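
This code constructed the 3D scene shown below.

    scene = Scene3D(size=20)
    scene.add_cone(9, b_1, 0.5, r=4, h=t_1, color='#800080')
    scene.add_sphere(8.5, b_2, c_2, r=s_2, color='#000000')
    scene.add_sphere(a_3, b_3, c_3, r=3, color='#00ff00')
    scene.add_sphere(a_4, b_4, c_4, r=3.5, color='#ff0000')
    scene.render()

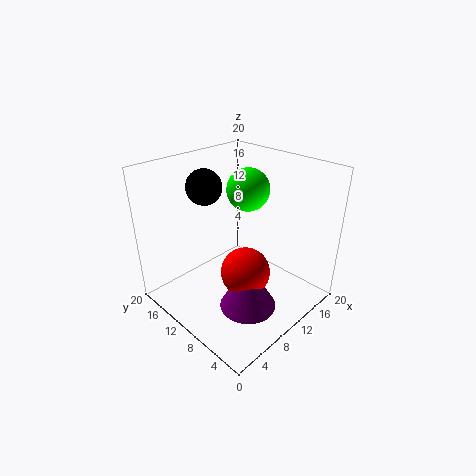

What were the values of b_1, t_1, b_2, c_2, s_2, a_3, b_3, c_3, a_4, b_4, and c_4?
b_1 = 7, t_1 = 7, b_2 = 15, c_2 = 16.5, s_2 = 2.5, a_3 = 13, b_3 = 11, c_3 = 16, a_4 = 10, b_4 = 8.5, c_4 = 5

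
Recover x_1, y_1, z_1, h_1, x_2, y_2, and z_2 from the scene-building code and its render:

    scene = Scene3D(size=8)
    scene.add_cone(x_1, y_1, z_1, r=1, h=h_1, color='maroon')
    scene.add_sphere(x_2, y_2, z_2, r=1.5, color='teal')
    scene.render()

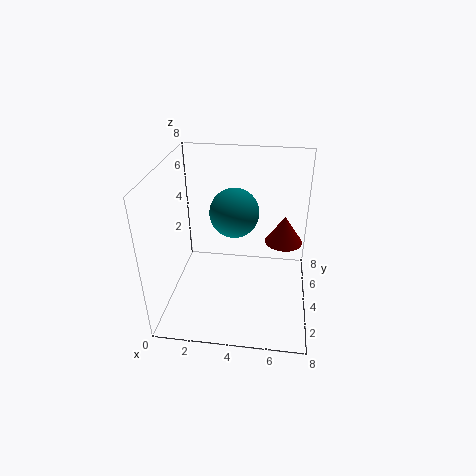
x_1 = 6.5, y_1 = 4, z_1 = 4, h_1 = 1.5, x_2 = 3.5, y_2 = 6, z_2 = 4.5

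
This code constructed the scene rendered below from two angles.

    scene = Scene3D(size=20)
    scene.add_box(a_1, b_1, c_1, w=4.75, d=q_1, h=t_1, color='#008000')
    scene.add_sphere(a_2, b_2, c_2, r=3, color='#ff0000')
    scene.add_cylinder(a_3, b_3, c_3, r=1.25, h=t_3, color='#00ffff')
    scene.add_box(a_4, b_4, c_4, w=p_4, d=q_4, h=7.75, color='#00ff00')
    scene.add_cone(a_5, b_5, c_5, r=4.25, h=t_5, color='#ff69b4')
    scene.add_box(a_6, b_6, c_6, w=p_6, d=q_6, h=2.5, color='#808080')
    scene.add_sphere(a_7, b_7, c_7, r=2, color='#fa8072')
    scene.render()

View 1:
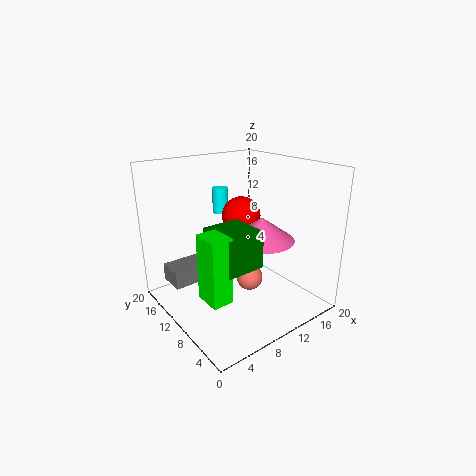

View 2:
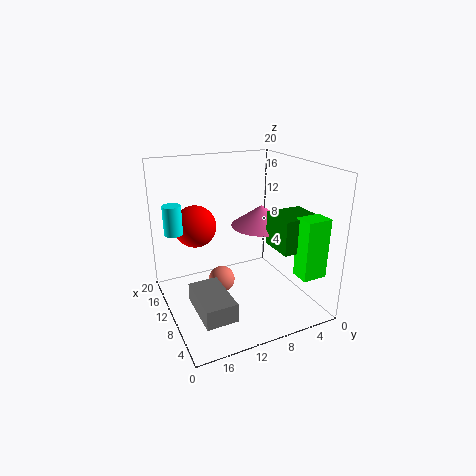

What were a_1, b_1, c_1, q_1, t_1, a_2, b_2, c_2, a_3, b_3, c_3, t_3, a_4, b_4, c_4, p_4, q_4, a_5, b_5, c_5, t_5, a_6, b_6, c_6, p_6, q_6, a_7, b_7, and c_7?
a_1 = 2.75; b_1 = 2; c_1 = 9.75; q_1 = 5; t_1 = 4.5; a_2 = 14.25; b_2 = 14.75; c_2 = 11; a_3 = 12.75; b_3 = 18.25; c_3 = 11; t_3 = 4; a_4 = 0.75; b_4 = 2; c_4 = 6.75; p_4 = 2.5; q_4 = 3.25; a_5 = 10.75; b_5 = 6; c_5 = 11; t_5 = 3; a_6 = 2; b_6 = 13.75; c_6 = 2.75; p_6 = 7; q_6 = 4; a_7 = 13.25; b_7 = 11.25; c_7 = 2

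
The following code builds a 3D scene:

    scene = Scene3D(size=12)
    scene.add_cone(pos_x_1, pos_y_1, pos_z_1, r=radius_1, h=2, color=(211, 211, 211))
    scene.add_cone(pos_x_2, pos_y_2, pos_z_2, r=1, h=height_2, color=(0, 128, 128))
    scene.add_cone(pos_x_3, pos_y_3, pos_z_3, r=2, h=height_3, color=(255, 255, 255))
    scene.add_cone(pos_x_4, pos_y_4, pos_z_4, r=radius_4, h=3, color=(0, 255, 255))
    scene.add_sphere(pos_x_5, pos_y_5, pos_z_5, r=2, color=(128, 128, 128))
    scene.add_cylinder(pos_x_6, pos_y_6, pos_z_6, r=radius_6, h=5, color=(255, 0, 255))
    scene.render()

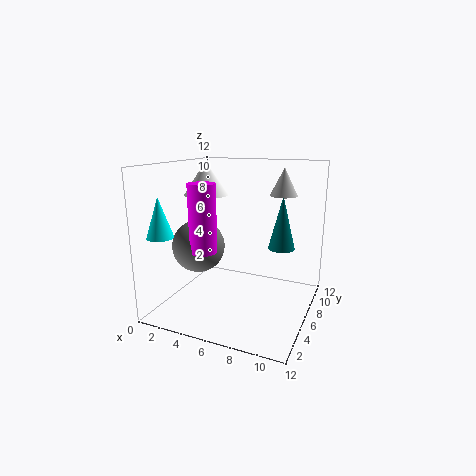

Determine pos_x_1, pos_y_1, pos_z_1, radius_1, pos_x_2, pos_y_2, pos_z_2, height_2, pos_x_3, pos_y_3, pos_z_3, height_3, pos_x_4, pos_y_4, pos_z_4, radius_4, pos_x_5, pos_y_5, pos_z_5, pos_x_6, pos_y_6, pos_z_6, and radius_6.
pos_x_1 = 10; pos_y_1 = 5; pos_z_1 = 10; radius_1 = 1; pos_x_2 = 10; pos_y_2 = 5; pos_z_2 = 6; height_2 = 4; pos_x_3 = 2; pos_y_3 = 8; pos_z_3 = 9; height_3 = 3; pos_x_4 = 2; pos_y_4 = 1; pos_z_4 = 7; radius_4 = 1; pos_x_5 = 4; pos_y_5 = 3; pos_z_5 = 6; pos_x_6 = 5; pos_y_6 = 2; pos_z_6 = 6; radius_6 = 1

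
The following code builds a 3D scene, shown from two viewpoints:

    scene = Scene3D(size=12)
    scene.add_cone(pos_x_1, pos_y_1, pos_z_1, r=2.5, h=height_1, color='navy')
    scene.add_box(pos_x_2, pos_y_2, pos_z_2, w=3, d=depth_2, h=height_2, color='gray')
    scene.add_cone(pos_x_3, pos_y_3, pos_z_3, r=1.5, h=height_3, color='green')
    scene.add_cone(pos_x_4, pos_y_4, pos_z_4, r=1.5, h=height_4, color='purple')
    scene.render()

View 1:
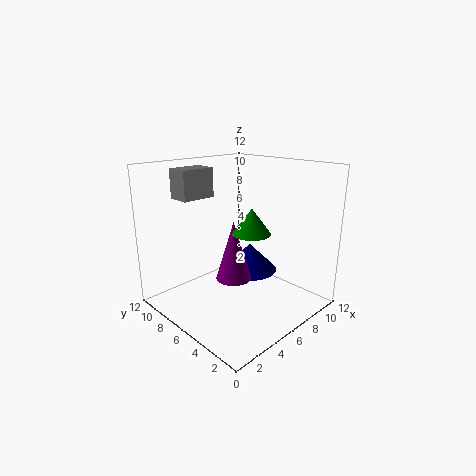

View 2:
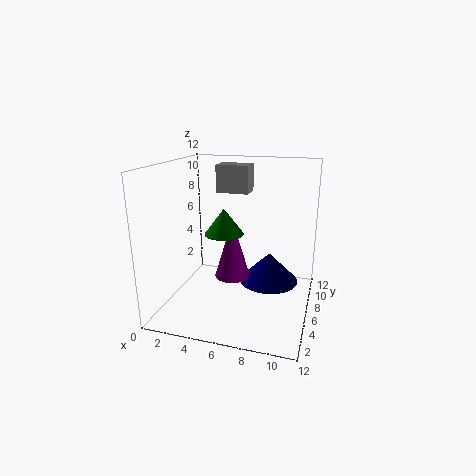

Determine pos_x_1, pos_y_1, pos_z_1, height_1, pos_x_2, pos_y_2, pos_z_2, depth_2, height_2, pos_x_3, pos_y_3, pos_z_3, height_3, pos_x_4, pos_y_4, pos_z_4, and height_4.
pos_x_1 = 8.5, pos_y_1 = 7, pos_z_1 = 2, height_1 = 2.5, pos_x_2 = 3, pos_y_2 = 9, pos_z_2 = 9, depth_2 = 2, height_2 = 2.5, pos_x_3 = 5.5, pos_y_3 = 4, pos_z_3 = 7, height_3 = 2, pos_x_4 = 5.5, pos_y_4 = 6, pos_z_4 = 2.5, height_4 = 5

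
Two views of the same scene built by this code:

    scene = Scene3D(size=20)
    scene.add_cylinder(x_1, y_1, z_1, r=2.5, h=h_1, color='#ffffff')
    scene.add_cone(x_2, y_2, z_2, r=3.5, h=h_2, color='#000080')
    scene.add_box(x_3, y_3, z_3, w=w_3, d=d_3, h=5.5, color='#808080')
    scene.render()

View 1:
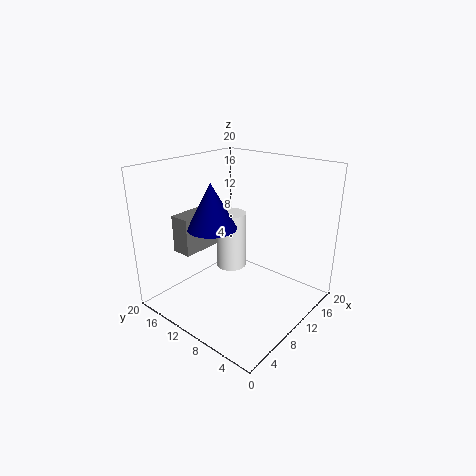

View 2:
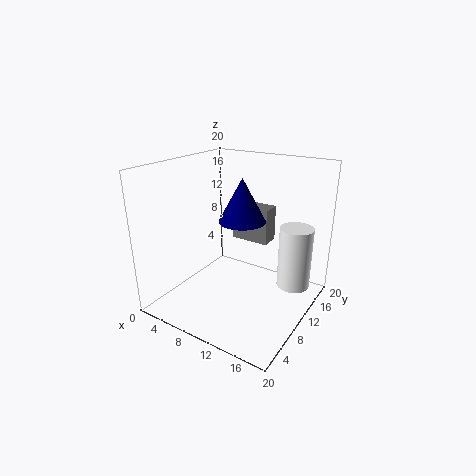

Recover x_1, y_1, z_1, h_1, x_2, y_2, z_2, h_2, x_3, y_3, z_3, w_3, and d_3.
x_1 = 16, y_1 = 16.5, z_1 = 1, h_1 = 9.5, x_2 = 8.5, y_2 = 13.5, z_2 = 11, h_2 = 6.5, x_3 = 5.5, y_3 = 15.5, z_3 = 7, w_3 = 6, d_3 = 3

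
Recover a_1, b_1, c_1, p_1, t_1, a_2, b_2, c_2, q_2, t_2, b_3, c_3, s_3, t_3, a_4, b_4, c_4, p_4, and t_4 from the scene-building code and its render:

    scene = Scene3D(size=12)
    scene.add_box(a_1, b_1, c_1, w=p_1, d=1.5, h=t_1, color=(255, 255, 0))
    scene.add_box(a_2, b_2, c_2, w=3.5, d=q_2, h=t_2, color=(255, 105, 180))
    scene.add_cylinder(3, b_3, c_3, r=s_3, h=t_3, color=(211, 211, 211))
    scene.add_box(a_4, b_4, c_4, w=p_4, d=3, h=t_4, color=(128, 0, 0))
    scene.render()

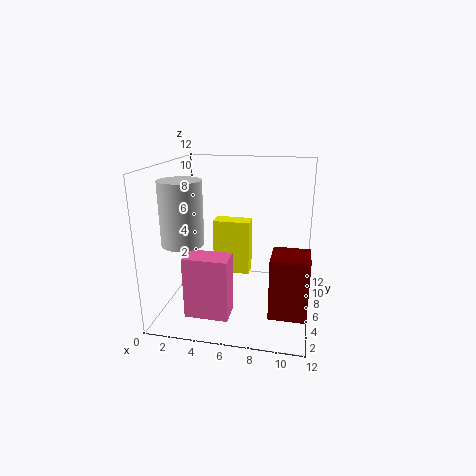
a_1 = 4; b_1 = 5.5; c_1 = 3; p_1 = 3; t_1 = 4.5; a_2 = 2.5; b_2 = 2; c_2 = 0.5; q_2 = 2; t_2 = 5; b_3 = 1.5; c_3 = 7; s_3 = 1.5; t_3 = 4.5; a_4 = 9; b_4 = 3; c_4 = 0.5; p_4 = 3; t_4 = 5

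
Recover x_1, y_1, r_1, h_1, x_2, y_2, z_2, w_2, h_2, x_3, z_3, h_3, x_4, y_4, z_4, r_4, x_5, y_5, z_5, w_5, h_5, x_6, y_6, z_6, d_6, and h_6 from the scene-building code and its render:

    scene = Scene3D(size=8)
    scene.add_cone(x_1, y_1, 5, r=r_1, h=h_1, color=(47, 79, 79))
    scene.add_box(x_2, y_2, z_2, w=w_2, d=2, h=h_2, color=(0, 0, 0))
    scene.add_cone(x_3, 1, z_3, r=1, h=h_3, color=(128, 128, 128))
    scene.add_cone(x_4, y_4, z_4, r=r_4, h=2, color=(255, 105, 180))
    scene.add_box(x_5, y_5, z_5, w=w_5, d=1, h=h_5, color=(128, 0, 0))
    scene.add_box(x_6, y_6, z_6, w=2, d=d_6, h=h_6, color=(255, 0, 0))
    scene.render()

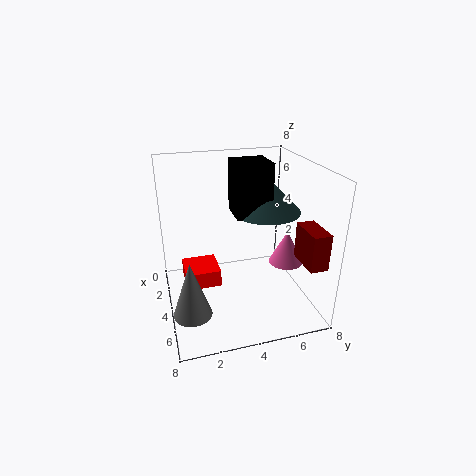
x_1 = 3
y_1 = 6
r_1 = 2
h_1 = 2
x_2 = 2
y_2 = 4
z_2 = 5
w_2 = 2
h_2 = 3
x_3 = 6
z_3 = 1
h_3 = 3
x_4 = 4
y_4 = 7
z_4 = 2
r_4 = 1
x_5 = 5
y_5 = 7
z_5 = 3
w_5 = 2
h_5 = 2
x_6 = 2
y_6 = 1
z_6 = 1
d_6 = 2
h_6 = 1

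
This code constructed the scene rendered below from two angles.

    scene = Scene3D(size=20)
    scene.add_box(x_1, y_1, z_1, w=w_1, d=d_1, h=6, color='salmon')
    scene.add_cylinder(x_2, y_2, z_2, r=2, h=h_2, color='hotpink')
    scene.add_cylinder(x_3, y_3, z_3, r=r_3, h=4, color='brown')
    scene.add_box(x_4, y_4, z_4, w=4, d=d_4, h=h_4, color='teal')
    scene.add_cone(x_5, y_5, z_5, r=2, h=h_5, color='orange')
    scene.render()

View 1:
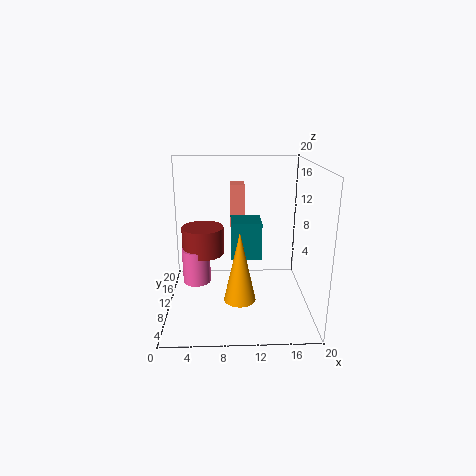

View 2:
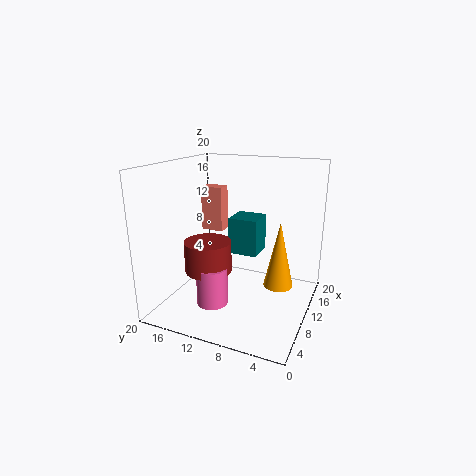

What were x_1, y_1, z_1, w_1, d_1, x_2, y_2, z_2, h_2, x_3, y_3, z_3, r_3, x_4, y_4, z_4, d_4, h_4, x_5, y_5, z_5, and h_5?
x_1 = 9; y_1 = 12; z_1 = 11; w_1 = 2; d_1 = 3; x_2 = 4; y_2 = 11; z_2 = 3; h_2 = 5; x_3 = 5; y_3 = 12; z_3 = 7; r_3 = 3; x_4 = 9; y_4 = 7; z_4 = 8; d_4 = 4; h_4 = 5; x_5 = 10; y_5 = 4; z_5 = 4; h_5 = 9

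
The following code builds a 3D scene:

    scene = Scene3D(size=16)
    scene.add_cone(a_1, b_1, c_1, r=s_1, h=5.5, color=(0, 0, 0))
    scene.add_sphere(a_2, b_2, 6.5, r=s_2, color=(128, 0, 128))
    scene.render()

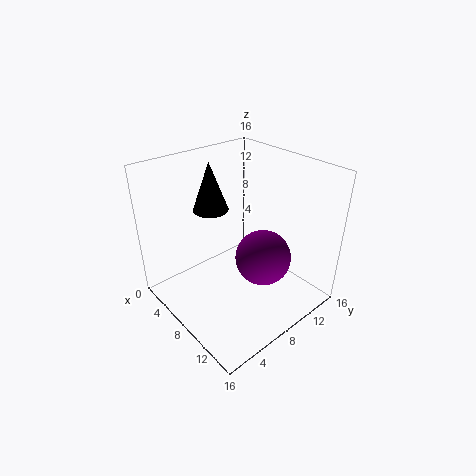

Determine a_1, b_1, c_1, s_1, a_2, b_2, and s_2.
a_1 = 4.5; b_1 = 7; c_1 = 10.5; s_1 = 2; a_2 = 11; b_2 = 9; s_2 = 3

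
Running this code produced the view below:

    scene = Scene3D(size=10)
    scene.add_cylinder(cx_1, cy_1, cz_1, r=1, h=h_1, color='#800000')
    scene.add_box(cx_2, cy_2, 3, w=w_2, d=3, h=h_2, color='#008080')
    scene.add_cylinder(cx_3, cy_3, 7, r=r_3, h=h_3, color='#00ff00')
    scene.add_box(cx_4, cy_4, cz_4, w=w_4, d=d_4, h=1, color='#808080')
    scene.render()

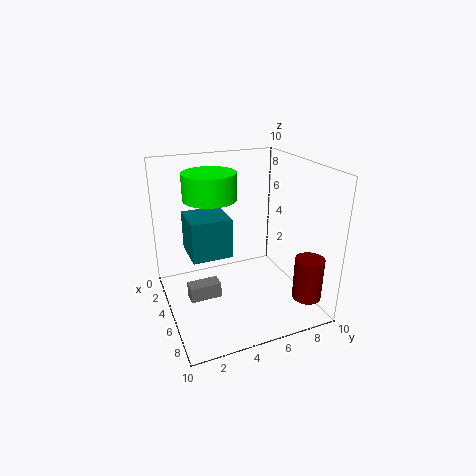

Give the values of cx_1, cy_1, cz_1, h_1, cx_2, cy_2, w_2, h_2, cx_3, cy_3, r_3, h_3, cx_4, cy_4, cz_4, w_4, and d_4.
cx_1 = 8; cy_1 = 9; cz_1 = 1; h_1 = 3; cx_2 = 1; cy_2 = 2; w_2 = 3; h_2 = 3; cx_3 = 2; cy_3 = 4; r_3 = 2; h_3 = 2; cx_4 = 6; cy_4 = 1; cz_4 = 2; w_4 = 1; d_4 = 2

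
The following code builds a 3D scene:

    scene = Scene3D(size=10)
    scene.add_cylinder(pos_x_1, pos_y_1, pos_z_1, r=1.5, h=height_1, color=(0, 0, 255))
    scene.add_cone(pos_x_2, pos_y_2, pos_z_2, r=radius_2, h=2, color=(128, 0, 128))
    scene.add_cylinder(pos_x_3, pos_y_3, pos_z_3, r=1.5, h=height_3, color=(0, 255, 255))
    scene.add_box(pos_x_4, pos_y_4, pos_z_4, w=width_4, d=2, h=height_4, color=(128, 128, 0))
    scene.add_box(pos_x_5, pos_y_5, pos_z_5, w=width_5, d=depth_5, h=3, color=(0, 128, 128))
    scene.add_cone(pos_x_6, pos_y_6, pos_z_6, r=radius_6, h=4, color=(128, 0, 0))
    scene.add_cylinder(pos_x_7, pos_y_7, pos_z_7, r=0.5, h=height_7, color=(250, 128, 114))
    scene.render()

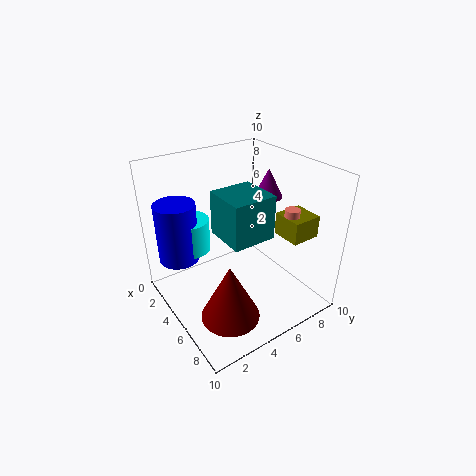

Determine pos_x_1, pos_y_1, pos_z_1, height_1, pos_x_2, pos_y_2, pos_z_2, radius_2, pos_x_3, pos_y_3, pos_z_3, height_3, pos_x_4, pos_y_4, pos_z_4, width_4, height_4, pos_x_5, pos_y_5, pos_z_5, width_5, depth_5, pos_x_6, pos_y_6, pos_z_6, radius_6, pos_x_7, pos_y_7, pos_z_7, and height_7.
pos_x_1 = 1.5, pos_y_1 = 2, pos_z_1 = 2.5, height_1 = 4.5, pos_x_2 = 5, pos_y_2 = 7.5, pos_z_2 = 7.5, radius_2 = 1, pos_x_3 = 1.5, pos_y_3 = 3, pos_z_3 = 3, height_3 = 2.5, pos_x_4 = 6.5, pos_y_4 = 7, pos_z_4 = 5.5, width_4 = 2, height_4 = 1.5, pos_x_5 = 4, pos_y_5 = 3.5, pos_z_5 = 5.5, width_5 = 3, depth_5 = 3, pos_x_6 = 7, pos_y_6 = 3, pos_z_6 = 0.5, radius_6 = 2, pos_x_7 = 7.5, pos_y_7 = 7.5, pos_z_7 = 6, height_7 = 1.5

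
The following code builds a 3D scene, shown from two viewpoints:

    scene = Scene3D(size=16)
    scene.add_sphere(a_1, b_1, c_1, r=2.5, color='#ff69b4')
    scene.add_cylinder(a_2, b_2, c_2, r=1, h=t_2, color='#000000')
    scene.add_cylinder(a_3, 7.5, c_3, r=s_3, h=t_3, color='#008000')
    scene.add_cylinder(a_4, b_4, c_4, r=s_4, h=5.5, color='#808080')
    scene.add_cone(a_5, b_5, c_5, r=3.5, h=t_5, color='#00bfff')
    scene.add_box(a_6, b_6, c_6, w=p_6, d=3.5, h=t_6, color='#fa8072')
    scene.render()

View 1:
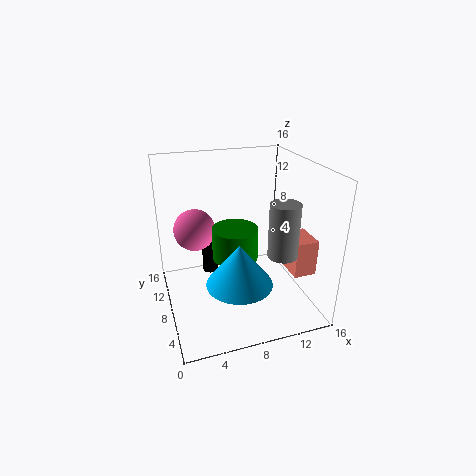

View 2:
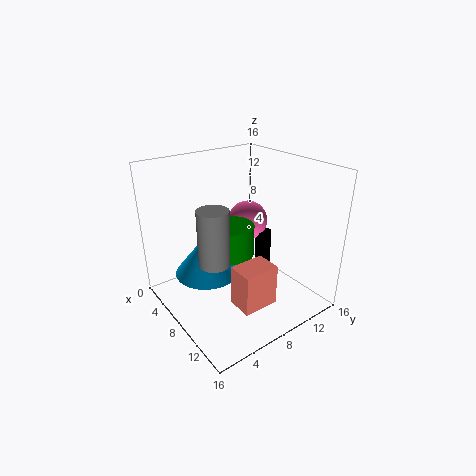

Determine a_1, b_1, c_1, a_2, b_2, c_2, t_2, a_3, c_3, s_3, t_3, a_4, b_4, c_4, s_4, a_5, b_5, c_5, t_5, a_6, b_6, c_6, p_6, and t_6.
a_1 = 4, b_1 = 12.5, c_1 = 7.5, a_2 = 6, b_2 = 13.5, c_2 = 1, t_2 = 5.5, a_3 = 7.5, c_3 = 6, s_3 = 2.5, t_3 = 3.5, a_4 = 11, b_4 = 3, c_4 = 8, s_4 = 1.5, a_5 = 7, b_5 = 4.5, c_5 = 4.5, t_5 = 4.5, a_6 = 13, b_6 = 3.5, c_6 = 4.5, p_6 = 2.5, t_6 = 4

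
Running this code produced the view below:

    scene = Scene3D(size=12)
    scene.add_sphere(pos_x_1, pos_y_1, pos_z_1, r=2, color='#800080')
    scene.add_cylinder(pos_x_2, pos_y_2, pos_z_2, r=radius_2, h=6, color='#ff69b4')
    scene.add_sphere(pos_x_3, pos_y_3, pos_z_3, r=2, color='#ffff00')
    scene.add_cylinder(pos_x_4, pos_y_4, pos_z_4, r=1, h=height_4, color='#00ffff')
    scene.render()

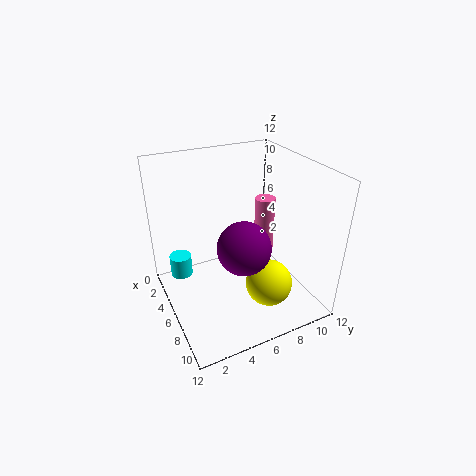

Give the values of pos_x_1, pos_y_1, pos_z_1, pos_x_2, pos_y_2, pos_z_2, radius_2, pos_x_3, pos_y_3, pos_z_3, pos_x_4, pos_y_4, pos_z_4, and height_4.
pos_x_1 = 9; pos_y_1 = 5; pos_z_1 = 7; pos_x_2 = 2; pos_y_2 = 11; pos_z_2 = 1; radius_2 = 1; pos_x_3 = 8; pos_y_3 = 8; pos_z_3 = 2; pos_x_4 = 2; pos_y_4 = 2; pos_z_4 = 1; height_4 = 2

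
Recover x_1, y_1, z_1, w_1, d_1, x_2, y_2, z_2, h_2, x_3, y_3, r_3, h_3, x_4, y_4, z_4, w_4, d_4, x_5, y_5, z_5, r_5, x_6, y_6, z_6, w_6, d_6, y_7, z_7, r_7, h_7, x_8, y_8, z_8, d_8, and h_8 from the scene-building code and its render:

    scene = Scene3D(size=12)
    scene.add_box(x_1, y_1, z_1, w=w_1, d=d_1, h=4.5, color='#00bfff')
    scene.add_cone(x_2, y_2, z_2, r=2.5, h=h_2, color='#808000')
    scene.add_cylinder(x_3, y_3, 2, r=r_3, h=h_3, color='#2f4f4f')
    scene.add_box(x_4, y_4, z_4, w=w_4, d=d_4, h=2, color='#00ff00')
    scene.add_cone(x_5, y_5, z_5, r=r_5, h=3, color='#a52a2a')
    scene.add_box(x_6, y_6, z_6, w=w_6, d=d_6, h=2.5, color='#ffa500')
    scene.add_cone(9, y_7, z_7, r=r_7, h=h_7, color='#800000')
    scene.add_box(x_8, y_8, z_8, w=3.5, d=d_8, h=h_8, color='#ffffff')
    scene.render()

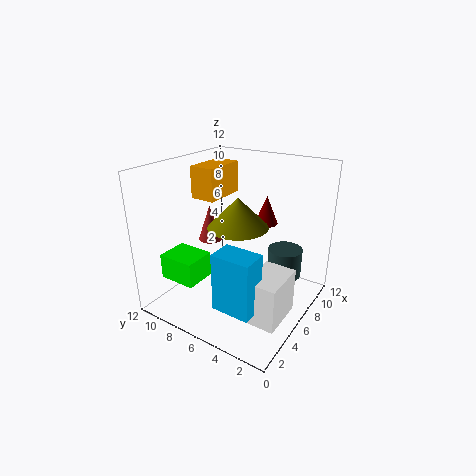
x_1 = 1
y_1 = 2
z_1 = 2.5
w_1 = 2
d_1 = 3
x_2 = 6
y_2 = 6
z_2 = 7
h_2 = 2.5
x_3 = 9
y_3 = 3
r_3 = 1.5
h_3 = 2.5
x_4 = 1
y_4 = 7
z_4 = 3.5
w_4 = 2.5
d_4 = 3
x_5 = 5.5
y_5 = 8.5
z_5 = 5.5
r_5 = 1
x_6 = 4
y_6 = 7
z_6 = 9.5
w_6 = 3.5
d_6 = 2
y_7 = 5
z_7 = 6.5
r_7 = 1
h_7 = 2.5
x_8 = 2
y_8 = 0.5
z_8 = 1.5
d_8 = 2.5
h_8 = 3.5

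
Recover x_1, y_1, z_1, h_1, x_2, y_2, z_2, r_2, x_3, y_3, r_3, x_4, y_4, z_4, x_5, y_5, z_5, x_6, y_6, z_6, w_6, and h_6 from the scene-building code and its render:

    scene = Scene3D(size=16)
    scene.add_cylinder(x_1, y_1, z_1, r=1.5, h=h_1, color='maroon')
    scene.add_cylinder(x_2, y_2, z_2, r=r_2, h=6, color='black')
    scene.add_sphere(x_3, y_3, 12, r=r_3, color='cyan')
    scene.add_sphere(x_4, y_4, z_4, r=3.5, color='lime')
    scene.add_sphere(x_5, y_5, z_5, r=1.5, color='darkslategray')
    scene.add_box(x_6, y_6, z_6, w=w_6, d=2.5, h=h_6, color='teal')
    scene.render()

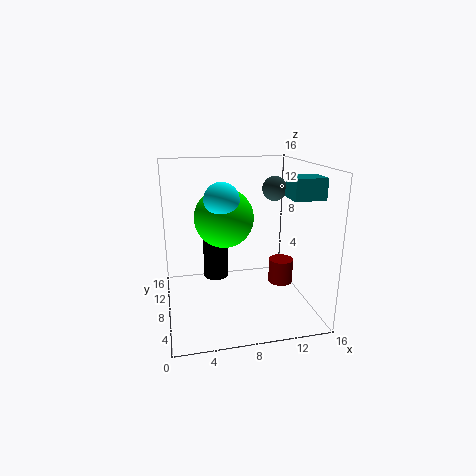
x_1 = 14; y_1 = 10; z_1 = 1; h_1 = 3; x_2 = 6; y_2 = 11.5; z_2 = 2; r_2 = 1.5; x_3 = 6.5; y_3 = 9.5; r_3 = 2; x_4 = 7; y_4 = 11; z_4 = 9.5; x_5 = 13.5; y_5 = 12; z_5 = 12.5; x_6 = 11.5; y_6 = 1; z_6 = 13.5; w_6 = 3; h_6 = 2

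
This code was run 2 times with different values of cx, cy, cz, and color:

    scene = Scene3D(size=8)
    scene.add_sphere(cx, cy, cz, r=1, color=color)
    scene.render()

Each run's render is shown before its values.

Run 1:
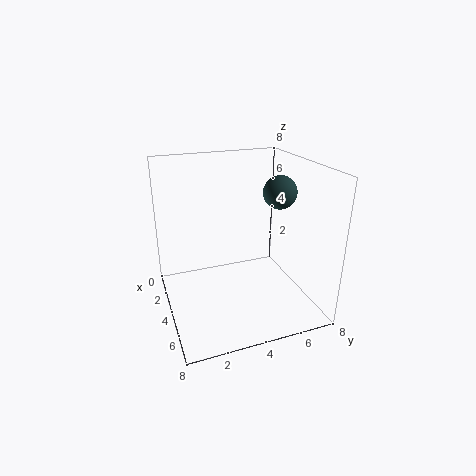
cx = 3; cy = 7; cz = 6; color = 'darkslategray'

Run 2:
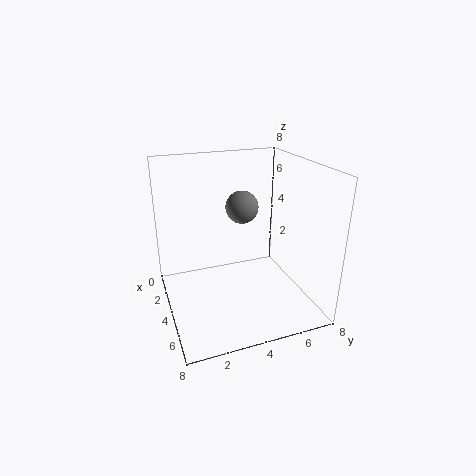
cx = 2; cy = 5; cz = 5; color = 'gray'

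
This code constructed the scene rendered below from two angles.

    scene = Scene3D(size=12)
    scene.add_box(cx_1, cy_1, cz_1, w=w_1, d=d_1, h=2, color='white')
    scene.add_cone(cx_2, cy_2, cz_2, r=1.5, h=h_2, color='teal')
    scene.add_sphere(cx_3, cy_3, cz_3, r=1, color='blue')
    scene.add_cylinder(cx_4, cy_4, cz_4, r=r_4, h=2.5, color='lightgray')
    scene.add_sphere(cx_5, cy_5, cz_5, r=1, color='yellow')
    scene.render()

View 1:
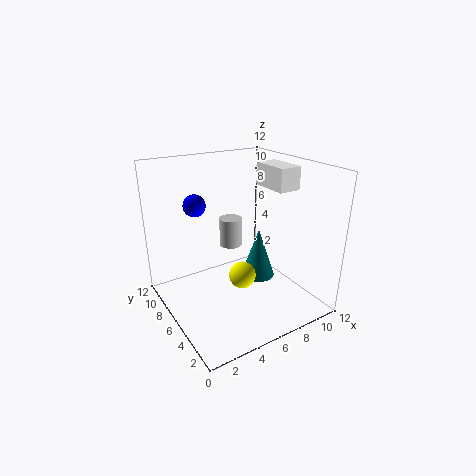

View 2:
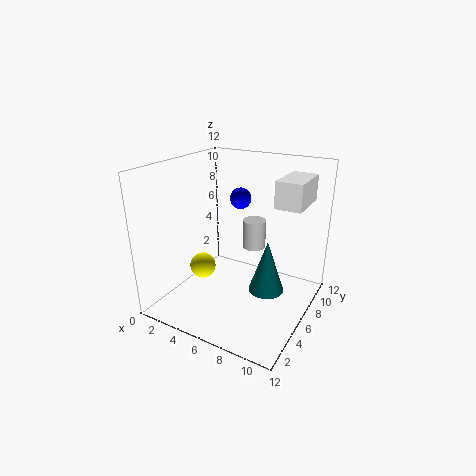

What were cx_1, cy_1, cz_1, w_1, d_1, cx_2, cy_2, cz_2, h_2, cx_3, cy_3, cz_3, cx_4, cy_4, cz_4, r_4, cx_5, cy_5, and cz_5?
cx_1 = 9.5, cy_1 = 5, cz_1 = 9.5, w_1 = 2, d_1 = 3.5, cx_2 = 8.5, cy_2 = 6.5, cz_2 = 1.5, h_2 = 4.5, cx_3 = 4, cy_3 = 10, cz_3 = 8, cx_4 = 6.5, cy_4 = 8, cz_4 = 4.5, r_4 = 1, cx_5 = 4.5, cy_5 = 3, cz_5 = 4.5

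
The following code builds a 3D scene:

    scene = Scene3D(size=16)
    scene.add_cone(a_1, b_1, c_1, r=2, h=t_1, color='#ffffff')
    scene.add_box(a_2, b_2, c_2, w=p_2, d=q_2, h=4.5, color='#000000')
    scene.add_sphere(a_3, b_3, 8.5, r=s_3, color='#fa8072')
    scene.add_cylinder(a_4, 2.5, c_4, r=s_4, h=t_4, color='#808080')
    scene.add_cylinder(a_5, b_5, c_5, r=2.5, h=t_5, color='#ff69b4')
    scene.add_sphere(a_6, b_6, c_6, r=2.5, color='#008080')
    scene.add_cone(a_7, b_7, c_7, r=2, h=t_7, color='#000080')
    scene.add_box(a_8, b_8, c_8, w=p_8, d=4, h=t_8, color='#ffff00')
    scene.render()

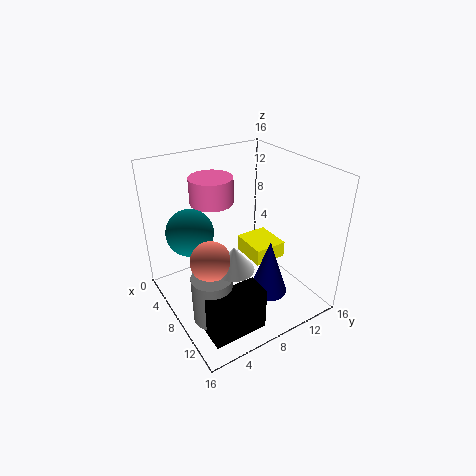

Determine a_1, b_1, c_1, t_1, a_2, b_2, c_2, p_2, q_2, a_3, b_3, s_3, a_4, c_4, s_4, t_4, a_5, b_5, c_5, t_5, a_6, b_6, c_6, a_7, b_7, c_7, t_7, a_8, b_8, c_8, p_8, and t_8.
a_1 = 12
b_1 = 5
c_1 = 7.5
t_1 = 2.5
a_2 = 13
b_2 = 1
c_2 = 2
p_2 = 2.5
q_2 = 5.5
a_3 = 11
b_3 = 3
s_3 = 2
a_4 = 12
c_4 = 2.5
s_4 = 2
t_4 = 5
a_5 = 4
b_5 = 7
c_5 = 11
t_5 = 3
a_6 = 6.5
b_6 = 3
c_6 = 9.5
a_7 = 12.5
b_7 = 9
c_7 = 3.5
t_7 = 6
a_8 = 4
b_8 = 10.5
c_8 = 3.5
p_8 = 4.5
t_8 = 2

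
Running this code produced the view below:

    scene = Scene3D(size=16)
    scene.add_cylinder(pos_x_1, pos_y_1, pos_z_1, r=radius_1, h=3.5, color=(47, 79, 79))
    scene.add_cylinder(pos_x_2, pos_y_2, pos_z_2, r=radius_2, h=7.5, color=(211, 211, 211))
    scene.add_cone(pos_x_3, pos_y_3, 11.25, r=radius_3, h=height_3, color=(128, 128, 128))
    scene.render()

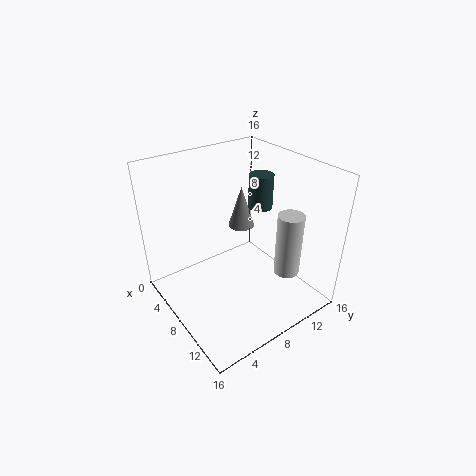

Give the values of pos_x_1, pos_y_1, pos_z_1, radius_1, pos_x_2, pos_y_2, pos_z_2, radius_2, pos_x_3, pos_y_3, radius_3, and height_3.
pos_x_1 = 9.5
pos_y_1 = 9.75
pos_z_1 = 12
radius_1 = 1.25
pos_x_2 = 11
pos_y_2 = 13
pos_z_2 = 3
radius_2 = 1.5
pos_x_3 = 10.25
pos_y_3 = 6.75
radius_3 = 1.25
height_3 = 4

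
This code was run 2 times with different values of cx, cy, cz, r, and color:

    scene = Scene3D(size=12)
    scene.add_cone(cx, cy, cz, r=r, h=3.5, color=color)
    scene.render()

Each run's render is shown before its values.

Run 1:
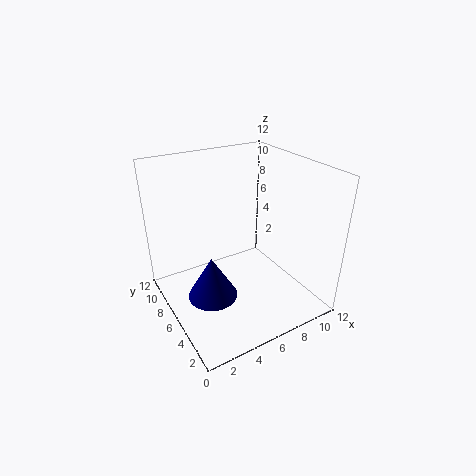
cx = 3
cy = 5
cz = 2
r = 2
color = 'navy'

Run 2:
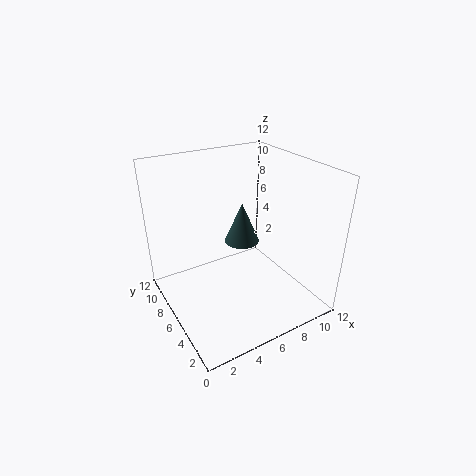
cx = 7
cy = 7
cz = 5
r = 1.5
color = 'darkslategray'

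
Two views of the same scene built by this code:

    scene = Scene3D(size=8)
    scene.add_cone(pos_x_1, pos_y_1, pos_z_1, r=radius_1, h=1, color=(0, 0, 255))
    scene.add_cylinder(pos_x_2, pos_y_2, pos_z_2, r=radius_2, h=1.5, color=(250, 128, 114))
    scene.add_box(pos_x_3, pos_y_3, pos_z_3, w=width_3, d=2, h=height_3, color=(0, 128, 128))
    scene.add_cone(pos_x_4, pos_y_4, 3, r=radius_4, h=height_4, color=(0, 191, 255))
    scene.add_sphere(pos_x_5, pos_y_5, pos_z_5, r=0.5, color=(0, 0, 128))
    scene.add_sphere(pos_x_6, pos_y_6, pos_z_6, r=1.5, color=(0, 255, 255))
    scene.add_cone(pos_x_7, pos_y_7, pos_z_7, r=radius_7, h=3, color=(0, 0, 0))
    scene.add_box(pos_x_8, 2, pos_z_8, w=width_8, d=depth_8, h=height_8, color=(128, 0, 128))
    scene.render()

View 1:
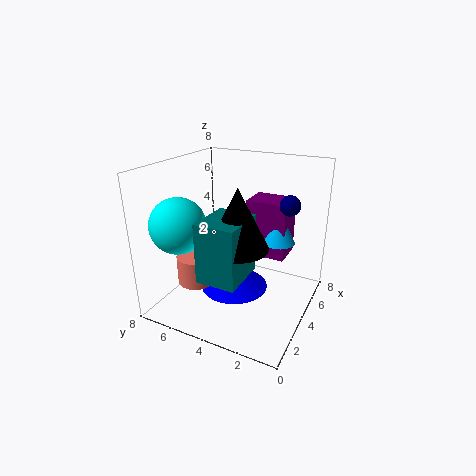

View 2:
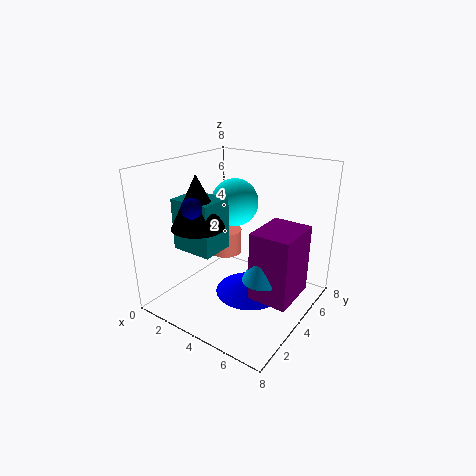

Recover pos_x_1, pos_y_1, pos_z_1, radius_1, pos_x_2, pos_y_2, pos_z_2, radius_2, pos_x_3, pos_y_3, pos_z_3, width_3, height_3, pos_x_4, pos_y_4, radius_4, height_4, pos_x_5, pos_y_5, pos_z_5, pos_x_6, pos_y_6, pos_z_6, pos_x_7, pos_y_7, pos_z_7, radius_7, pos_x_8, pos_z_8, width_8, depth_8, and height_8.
pos_x_1 = 4.5; pos_y_1 = 4.5; pos_z_1 = 0.5; radius_1 = 2; pos_x_2 = 2; pos_y_2 = 5.5; pos_z_2 = 2; radius_2 = 1; pos_x_3 = 0.5; pos_y_3 = 2.5; pos_z_3 = 3; width_3 = 2.5; height_3 = 3; pos_x_4 = 6.5; pos_y_4 = 2.5; radius_4 = 1; height_4 = 2; pos_x_5 = 3.5; pos_y_5 = 1; pos_z_5 = 6.5; pos_x_6 = 2; pos_y_6 = 6.5; pos_z_6 = 5; pos_x_7 = 2; pos_y_7 = 3; pos_z_7 = 4.5; radius_7 = 1.5; pos_x_8 = 6; pos_z_8 = 2; width_8 = 2; depth_8 = 2.5; height_8 = 3.5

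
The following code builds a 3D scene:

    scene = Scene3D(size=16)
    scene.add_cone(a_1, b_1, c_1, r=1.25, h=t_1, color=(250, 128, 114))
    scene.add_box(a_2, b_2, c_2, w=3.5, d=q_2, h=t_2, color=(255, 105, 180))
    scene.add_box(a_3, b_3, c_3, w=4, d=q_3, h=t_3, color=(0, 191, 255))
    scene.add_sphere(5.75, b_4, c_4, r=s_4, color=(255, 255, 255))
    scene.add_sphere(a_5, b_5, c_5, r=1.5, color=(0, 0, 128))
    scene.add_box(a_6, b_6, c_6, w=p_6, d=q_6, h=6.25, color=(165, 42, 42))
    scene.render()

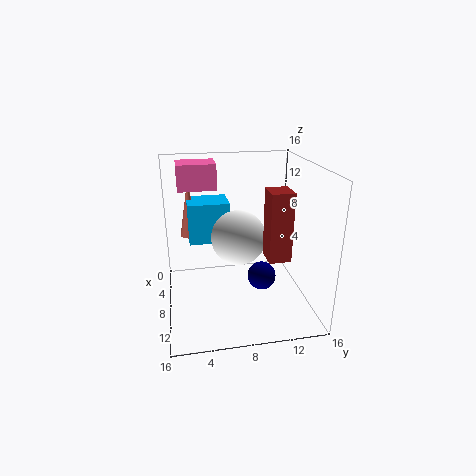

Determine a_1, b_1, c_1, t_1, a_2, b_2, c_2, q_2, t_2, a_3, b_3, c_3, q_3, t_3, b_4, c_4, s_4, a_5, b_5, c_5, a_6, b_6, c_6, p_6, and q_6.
a_1 = 1.5; b_1 = 3; c_1 = 6; t_1 = 7; a_2 = 1; b_2 = 1.75; c_2 = 12.5; q_2 = 4.5; t_2 = 3; a_3 = 0.25; b_3 = 2.75; c_3 = 5.75; q_3 = 5; t_3 = 5; b_4 = 8.5; c_4 = 7; s_4 = 3.25; a_5 = 11; b_5 = 10; c_5 = 4.75; a_6 = 13.75; b_6 = 9.25; c_6 = 9; p_6 = 2.25; q_6 = 2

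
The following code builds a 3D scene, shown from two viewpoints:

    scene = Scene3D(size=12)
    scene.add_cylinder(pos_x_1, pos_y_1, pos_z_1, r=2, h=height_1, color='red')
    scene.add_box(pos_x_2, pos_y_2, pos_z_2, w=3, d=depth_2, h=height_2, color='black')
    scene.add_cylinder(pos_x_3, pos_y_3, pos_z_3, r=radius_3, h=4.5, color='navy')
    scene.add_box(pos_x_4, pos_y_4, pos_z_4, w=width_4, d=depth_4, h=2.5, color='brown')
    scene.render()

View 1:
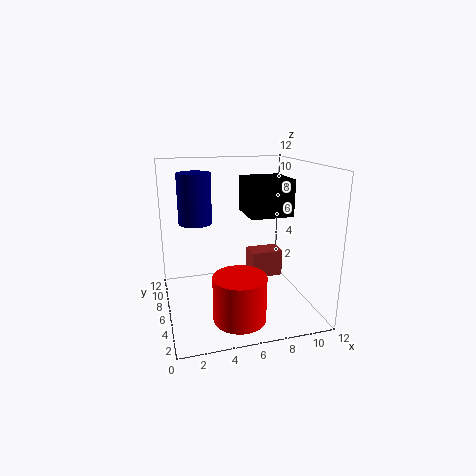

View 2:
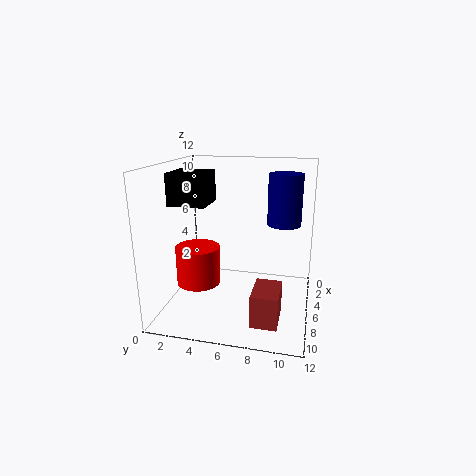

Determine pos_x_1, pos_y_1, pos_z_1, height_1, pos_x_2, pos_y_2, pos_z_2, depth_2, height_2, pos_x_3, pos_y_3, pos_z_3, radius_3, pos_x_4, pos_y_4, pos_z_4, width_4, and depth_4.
pos_x_1 = 5; pos_y_1 = 2; pos_z_1 = 1; height_1 = 3.5; pos_x_2 = 5.5; pos_y_2 = 1; pos_z_2 = 9; depth_2 = 3; height_2 = 2.5; pos_x_3 = 3; pos_y_3 = 9.5; pos_z_3 = 6.5; radius_3 = 1.5; pos_x_4 = 8; pos_y_4 = 8; pos_z_4 = 1; width_4 = 3; depth_4 = 2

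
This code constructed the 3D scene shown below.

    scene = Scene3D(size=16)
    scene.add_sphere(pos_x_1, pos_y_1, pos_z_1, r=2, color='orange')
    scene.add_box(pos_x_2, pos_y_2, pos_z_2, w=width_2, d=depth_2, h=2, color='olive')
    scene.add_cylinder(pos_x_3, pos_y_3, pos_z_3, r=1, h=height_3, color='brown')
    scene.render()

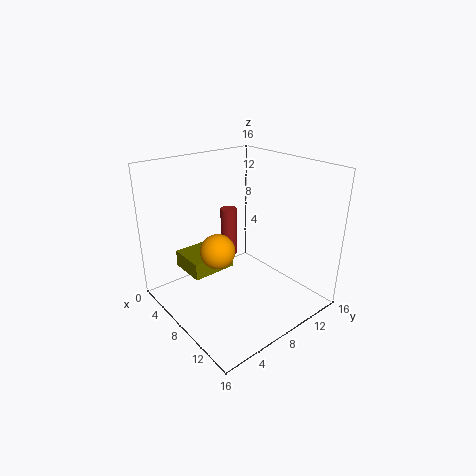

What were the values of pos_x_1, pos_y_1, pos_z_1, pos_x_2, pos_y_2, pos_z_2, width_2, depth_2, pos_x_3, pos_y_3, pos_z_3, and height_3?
pos_x_1 = 6.5; pos_y_1 = 6.25; pos_z_1 = 6.25; pos_x_2 = 1.25; pos_y_2 = 3.75; pos_z_2 = 3; width_2 = 4.5; depth_2 = 5.25; pos_x_3 = 3.75; pos_y_3 = 10; pos_z_3 = 3.75; height_3 = 6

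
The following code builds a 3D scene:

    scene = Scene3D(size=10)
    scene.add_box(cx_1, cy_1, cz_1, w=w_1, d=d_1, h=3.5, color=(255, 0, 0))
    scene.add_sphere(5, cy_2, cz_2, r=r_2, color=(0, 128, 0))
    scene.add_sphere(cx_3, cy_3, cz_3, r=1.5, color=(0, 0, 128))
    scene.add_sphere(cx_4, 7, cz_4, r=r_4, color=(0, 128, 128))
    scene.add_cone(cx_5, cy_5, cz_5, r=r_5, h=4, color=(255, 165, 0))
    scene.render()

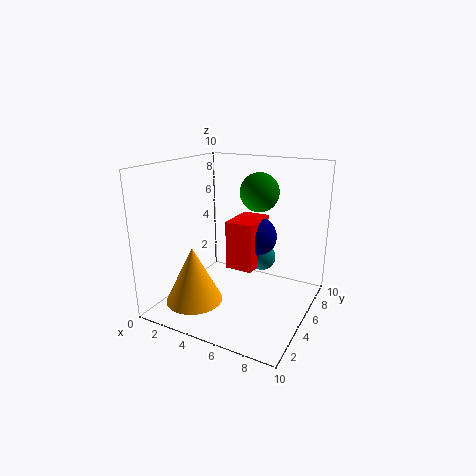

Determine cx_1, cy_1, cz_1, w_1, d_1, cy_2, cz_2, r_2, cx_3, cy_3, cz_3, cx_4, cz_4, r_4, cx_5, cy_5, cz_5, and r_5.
cx_1 = 4, cy_1 = 5, cz_1 = 2.5, w_1 = 2, d_1 = 3, cy_2 = 8.5, cz_2 = 7.5, r_2 = 1.5, cx_3 = 5.5, cy_3 = 7, cz_3 = 4.5, cx_4 = 6, cz_4 = 3, r_4 = 1, cx_5 = 2.5, cy_5 = 3, cz_5 = 0.5, r_5 = 2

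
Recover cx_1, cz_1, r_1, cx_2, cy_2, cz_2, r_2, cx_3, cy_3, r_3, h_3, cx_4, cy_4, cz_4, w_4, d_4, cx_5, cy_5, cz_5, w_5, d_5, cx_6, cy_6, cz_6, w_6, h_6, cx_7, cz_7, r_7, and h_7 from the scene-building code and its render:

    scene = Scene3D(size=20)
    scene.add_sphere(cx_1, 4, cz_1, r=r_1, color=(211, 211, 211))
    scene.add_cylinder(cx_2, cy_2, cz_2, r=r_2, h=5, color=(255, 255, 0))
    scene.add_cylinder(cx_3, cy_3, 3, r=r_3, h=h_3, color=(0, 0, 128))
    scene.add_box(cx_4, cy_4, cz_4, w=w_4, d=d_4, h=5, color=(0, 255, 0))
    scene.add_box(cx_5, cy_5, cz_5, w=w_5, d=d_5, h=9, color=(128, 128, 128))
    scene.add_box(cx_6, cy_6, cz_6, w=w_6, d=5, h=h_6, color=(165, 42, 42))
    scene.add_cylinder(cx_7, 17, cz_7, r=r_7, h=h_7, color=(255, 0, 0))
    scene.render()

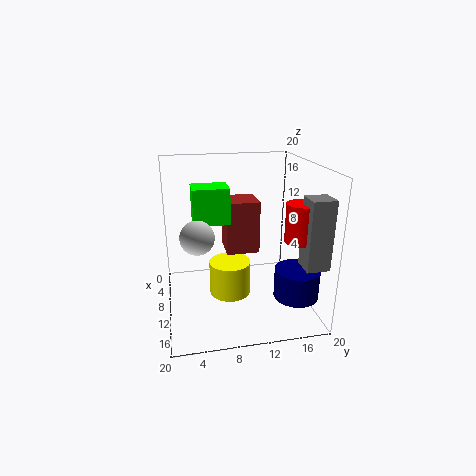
cx_1 = 16
cz_1 = 13
r_1 = 2
cx_2 = 9
cy_2 = 9
cz_2 = 1
r_2 = 3
cx_3 = 15
cy_3 = 17
r_3 = 3
h_3 = 4
cx_4 = 6
cy_4 = 4
cz_4 = 12
w_4 = 4
d_4 = 5
cx_5 = 15
cy_5 = 17
cz_5 = 8
w_5 = 3
d_5 = 3
cx_6 = 2
cy_6 = 9
cz_6 = 6
w_6 = 5
h_6 = 8
cx_7 = 15
cz_7 = 11
r_7 = 2
h_7 = 5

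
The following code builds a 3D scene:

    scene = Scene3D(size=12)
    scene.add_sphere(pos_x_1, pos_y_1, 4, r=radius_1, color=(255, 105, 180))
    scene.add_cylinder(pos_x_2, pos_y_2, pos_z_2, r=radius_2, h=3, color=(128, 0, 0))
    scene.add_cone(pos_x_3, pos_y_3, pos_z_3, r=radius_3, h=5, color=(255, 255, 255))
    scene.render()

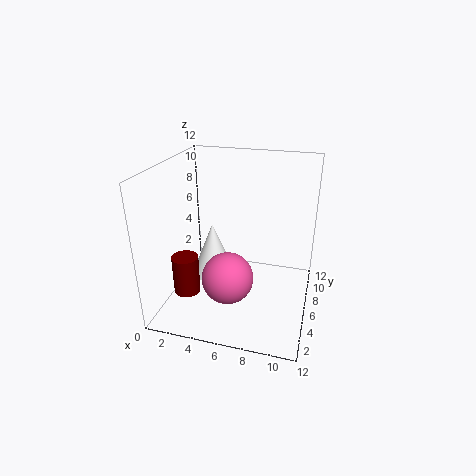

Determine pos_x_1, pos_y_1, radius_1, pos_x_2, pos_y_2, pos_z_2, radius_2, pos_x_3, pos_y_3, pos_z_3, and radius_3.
pos_x_1 = 6, pos_y_1 = 3, radius_1 = 2, pos_x_2 = 3, pos_y_2 = 2, pos_z_2 = 3, radius_2 = 1, pos_x_3 = 3, pos_y_3 = 8, pos_z_3 = 1, radius_3 = 2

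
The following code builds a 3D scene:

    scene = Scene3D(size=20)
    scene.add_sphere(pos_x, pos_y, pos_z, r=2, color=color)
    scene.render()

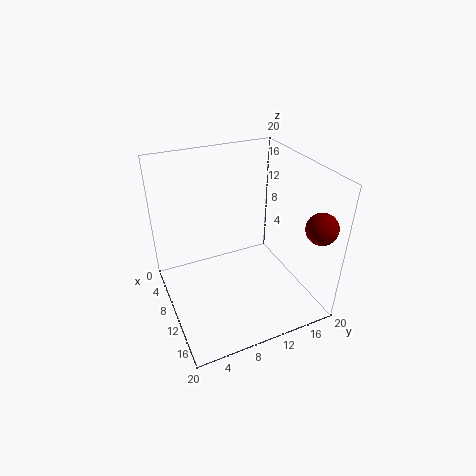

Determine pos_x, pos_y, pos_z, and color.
pos_x = 18
pos_y = 17.5
pos_z = 14
color = 'maroon'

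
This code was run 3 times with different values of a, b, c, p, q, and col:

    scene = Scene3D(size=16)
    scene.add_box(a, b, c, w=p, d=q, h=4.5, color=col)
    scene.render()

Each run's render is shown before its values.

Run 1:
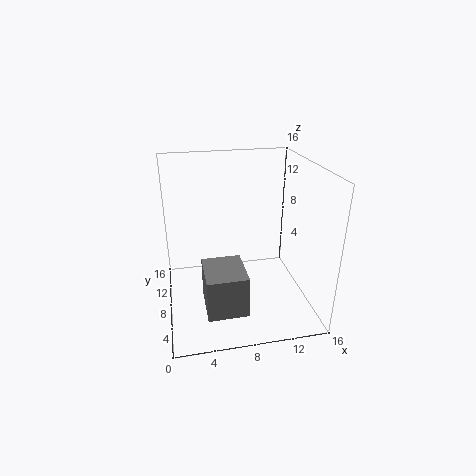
a = 3.75; b = 2.25; c = 1.75; p = 4.25; q = 5; col = 'gray'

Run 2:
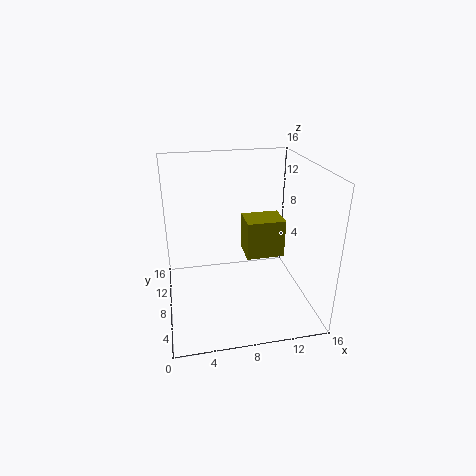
a = 9.25; b = 8.5; c = 4.75; p = 4.5; q = 3.5; col = 'olive'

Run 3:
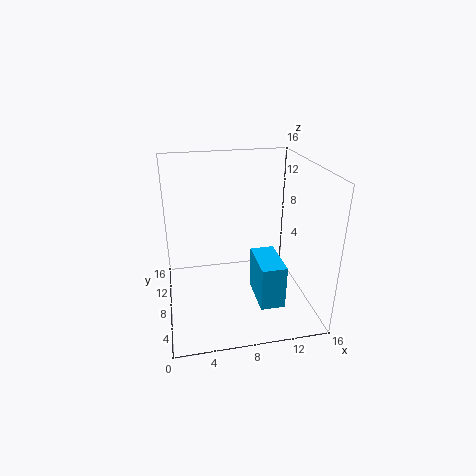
a = 9; b = 1.5; c = 3; p = 2.5; q = 4.75; col = 'deepskyblue'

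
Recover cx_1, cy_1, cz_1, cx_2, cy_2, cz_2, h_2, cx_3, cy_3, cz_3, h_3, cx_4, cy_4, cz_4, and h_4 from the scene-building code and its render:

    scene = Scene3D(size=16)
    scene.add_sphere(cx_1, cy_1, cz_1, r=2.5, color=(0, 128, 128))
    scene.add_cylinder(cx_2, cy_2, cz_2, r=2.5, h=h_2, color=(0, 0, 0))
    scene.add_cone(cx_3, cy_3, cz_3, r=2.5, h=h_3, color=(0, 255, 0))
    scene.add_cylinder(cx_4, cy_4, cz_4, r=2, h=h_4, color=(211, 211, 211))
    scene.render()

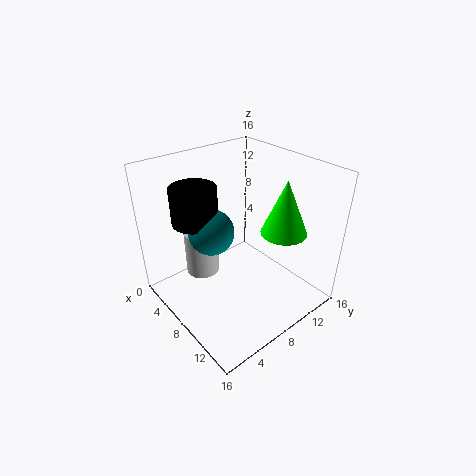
cx_1 = 6.5
cy_1 = 5.5
cz_1 = 9
cx_2 = 5
cy_2 = 4.5
cz_2 = 10
h_2 = 4
cx_3 = 11.5
cy_3 = 11.5
cz_3 = 9
h_3 = 6
cx_4 = 3.5
cy_4 = 6
cz_4 = 2
h_4 = 5.5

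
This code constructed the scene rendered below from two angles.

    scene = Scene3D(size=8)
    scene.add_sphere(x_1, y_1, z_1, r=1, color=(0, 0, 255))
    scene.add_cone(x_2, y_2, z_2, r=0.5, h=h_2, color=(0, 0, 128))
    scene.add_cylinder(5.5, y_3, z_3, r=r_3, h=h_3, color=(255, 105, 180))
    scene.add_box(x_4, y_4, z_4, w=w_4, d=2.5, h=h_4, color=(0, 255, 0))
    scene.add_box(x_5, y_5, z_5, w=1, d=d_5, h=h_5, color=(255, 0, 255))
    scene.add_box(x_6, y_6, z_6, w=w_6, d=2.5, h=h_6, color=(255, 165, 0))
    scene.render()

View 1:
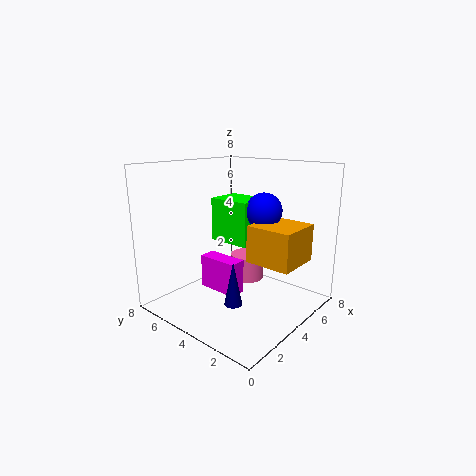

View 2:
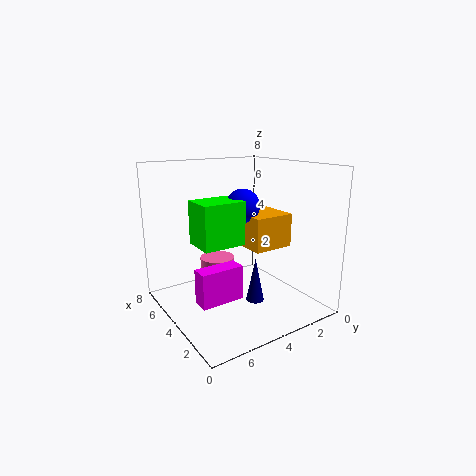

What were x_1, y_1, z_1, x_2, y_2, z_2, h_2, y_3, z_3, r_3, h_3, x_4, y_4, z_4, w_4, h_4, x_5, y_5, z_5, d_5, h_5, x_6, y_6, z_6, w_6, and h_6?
x_1 = 5
y_1 = 3
z_1 = 5.5
x_2 = 3
y_2 = 3.5
z_2 = 0.5
h_2 = 2.5
y_3 = 4.5
z_3 = 1
r_3 = 1
h_3 = 1.5
x_4 = 4
y_4 = 3.5
z_4 = 3.5
w_4 = 2
h_4 = 2.5
x_5 = 3.5
y_5 = 4
z_5 = 0.5
d_5 = 2.5
h_5 = 2
x_6 = 3.5
y_6 = 0.5
z_6 = 3
w_6 = 2.5
h_6 = 2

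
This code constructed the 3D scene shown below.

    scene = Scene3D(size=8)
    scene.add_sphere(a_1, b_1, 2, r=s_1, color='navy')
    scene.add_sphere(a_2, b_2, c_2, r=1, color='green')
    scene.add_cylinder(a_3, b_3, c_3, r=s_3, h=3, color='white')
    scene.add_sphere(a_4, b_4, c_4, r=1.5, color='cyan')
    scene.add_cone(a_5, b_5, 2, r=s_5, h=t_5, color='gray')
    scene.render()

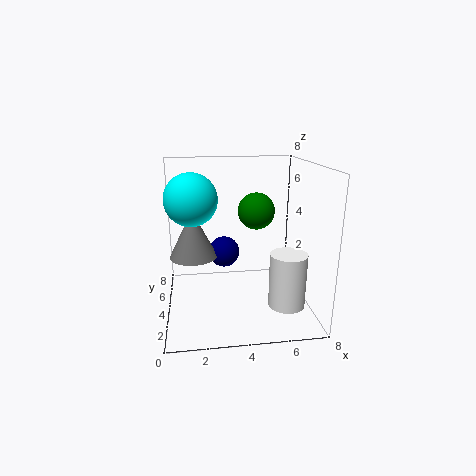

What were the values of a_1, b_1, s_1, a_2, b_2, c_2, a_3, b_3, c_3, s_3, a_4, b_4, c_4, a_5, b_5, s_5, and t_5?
a_1 = 3.5
b_1 = 7
s_1 = 1
a_2 = 5
b_2 = 4
c_2 = 5.5
a_3 = 6.5
b_3 = 2.5
c_3 = 0.5
s_3 = 1
a_4 = 1.5
b_4 = 5
c_4 = 6
a_5 = 1.5
b_5 = 6.5
s_5 = 1.5
t_5 = 3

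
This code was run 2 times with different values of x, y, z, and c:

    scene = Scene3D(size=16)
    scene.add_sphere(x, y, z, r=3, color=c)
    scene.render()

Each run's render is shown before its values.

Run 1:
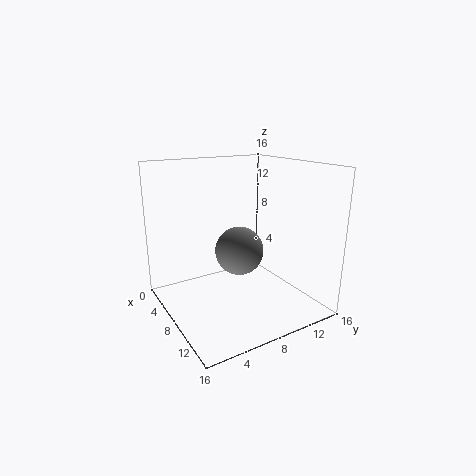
x = 5; y = 10; z = 5; c = 'gray'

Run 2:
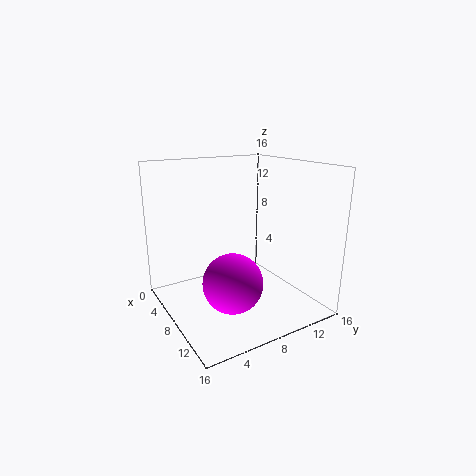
x = 12; y = 5; z = 5; c = 'magenta'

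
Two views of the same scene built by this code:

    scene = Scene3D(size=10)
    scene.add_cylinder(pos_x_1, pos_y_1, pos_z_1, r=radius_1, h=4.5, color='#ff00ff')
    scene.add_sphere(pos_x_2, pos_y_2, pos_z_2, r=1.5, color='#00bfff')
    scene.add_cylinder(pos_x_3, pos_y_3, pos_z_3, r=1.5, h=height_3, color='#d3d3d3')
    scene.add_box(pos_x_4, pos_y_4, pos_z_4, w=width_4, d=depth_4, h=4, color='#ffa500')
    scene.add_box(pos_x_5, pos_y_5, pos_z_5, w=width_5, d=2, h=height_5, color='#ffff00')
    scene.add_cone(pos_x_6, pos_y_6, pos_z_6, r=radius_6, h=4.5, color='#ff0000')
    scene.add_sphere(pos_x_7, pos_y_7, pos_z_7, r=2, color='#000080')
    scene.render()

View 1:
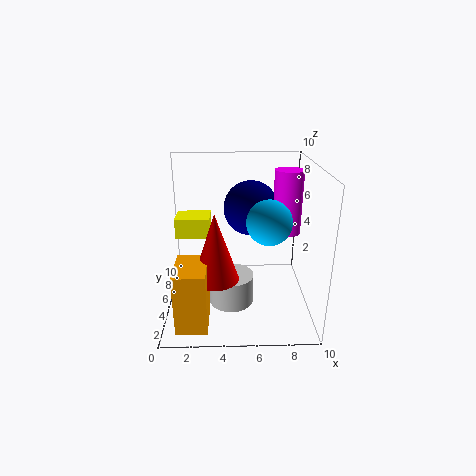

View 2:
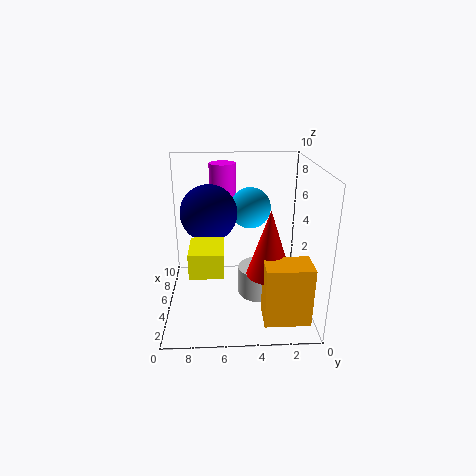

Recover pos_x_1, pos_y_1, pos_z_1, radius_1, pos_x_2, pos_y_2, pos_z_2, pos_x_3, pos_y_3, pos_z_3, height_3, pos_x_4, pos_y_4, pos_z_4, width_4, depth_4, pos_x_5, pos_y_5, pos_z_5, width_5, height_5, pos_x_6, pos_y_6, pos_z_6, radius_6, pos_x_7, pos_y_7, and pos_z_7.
pos_x_1 = 8.5; pos_y_1 = 6; pos_z_1 = 5; radius_1 = 1; pos_x_2 = 7; pos_y_2 = 4; pos_z_2 = 6.5; pos_x_3 = 4.5; pos_y_3 = 3.5; pos_z_3 = 1; height_3 = 2; pos_x_4 = 1; pos_y_4 = 0.5; pos_z_4 = 0.5; width_4 = 2; depth_4 = 3; pos_x_5 = 0.5; pos_y_5 = 6; pos_z_5 = 4.5; width_5 = 2.5; height_5 = 1.5; pos_x_6 = 3.5; pos_y_6 = 3; pos_z_6 = 3; radius_6 = 1.5; pos_x_7 = 6; pos_y_7 = 7; pos_z_7 = 6.5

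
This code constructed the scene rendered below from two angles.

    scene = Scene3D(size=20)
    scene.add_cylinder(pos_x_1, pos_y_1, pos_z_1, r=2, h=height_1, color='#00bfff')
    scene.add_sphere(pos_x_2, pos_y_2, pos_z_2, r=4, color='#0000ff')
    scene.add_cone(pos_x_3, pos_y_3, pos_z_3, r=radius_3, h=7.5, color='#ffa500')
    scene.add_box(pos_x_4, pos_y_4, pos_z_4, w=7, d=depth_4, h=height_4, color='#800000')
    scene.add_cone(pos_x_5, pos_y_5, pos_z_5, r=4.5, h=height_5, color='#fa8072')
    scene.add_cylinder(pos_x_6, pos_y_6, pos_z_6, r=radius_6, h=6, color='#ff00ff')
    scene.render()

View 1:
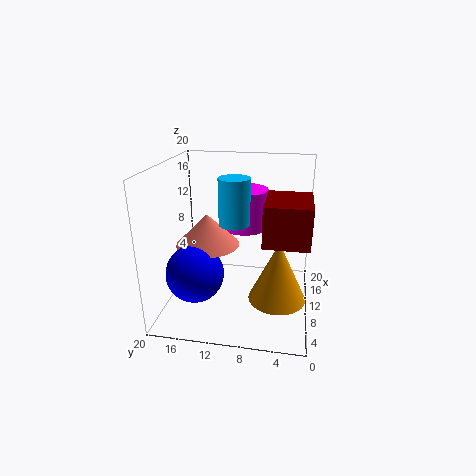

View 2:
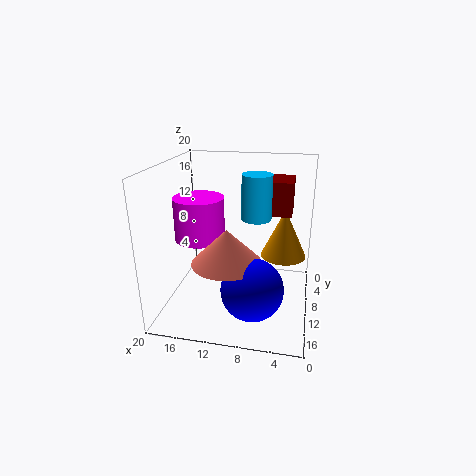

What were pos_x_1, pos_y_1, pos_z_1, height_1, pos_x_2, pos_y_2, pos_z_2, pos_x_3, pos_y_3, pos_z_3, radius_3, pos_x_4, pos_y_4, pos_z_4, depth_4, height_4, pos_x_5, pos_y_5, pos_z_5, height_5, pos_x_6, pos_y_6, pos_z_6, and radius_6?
pos_x_1 = 7.5
pos_y_1 = 10
pos_z_1 = 13
height_1 = 6
pos_x_2 = 7
pos_y_2 = 15.5
pos_z_2 = 5.5
pos_x_3 = 4
pos_y_3 = 4
pos_z_3 = 5
radius_3 = 3.5
pos_x_4 = 3
pos_y_4 = 0.5
pos_z_4 = 12
depth_4 = 5.5
height_4 = 5
pos_x_5 = 10.5
pos_y_5 = 14.5
pos_z_5 = 8.5
height_5 = 4.5
pos_x_6 = 15.5
pos_y_6 = 10
pos_z_6 = 9.5
radius_6 = 3.5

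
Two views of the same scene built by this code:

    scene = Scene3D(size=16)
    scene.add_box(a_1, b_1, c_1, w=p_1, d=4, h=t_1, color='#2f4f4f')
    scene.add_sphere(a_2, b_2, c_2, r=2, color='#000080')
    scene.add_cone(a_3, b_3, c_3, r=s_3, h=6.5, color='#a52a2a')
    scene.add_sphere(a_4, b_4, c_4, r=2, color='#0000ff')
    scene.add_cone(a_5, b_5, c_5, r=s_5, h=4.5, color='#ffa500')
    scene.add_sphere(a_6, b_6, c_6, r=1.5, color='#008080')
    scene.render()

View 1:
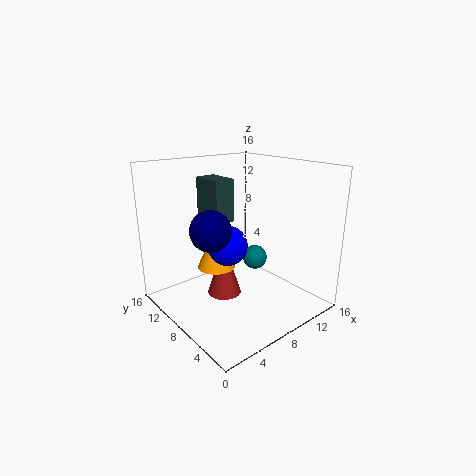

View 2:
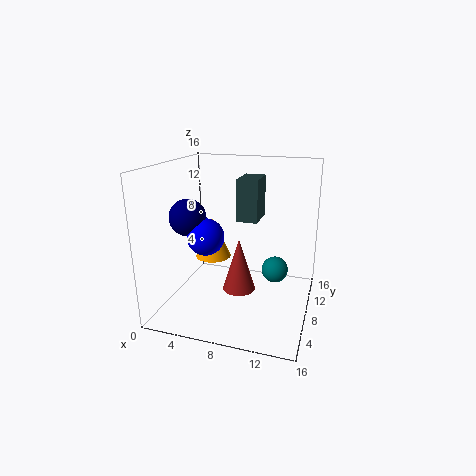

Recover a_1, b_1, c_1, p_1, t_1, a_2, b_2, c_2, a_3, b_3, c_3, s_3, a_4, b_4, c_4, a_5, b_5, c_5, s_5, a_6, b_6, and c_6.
a_1 = 7, b_1 = 10.5, c_1 = 9, p_1 = 2.5, t_1 = 5, a_2 = 3, b_2 = 6, c_2 = 10.5, a_3 = 7.5, b_3 = 10, c_3 = 0.5, s_3 = 2, a_4 = 5, b_4 = 6, c_4 = 8.5, a_5 = 5, b_5 = 8, c_5 = 5.5, s_5 = 2, a_6 = 12, b_6 = 9.5, c_6 = 4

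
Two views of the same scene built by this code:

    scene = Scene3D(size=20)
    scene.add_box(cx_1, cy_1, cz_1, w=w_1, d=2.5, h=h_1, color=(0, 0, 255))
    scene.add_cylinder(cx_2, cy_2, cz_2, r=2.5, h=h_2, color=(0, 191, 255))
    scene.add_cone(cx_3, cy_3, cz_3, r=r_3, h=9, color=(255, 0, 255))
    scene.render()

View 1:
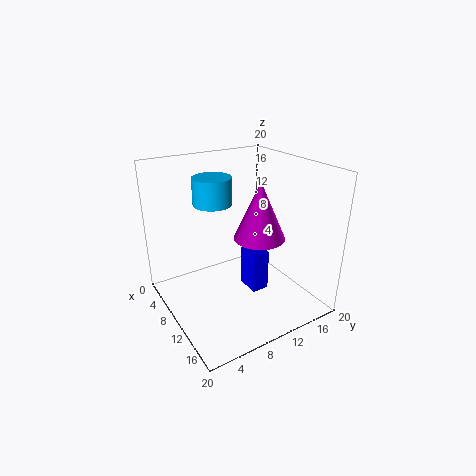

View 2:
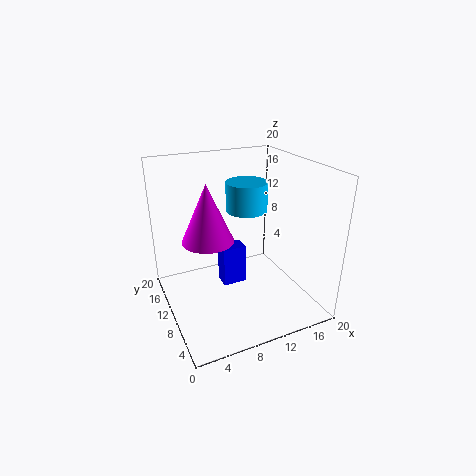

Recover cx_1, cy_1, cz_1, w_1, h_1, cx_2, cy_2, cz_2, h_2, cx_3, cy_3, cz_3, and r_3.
cx_1 = 8.5; cy_1 = 11.5; cz_1 = 1.5; w_1 = 3.5; h_1 = 6; cx_2 = 9.5; cy_2 = 6.5; cz_2 = 15.5; h_2 = 3.5; cx_3 = 7.5; cy_3 = 15.5; cz_3 = 7.5; r_3 = 4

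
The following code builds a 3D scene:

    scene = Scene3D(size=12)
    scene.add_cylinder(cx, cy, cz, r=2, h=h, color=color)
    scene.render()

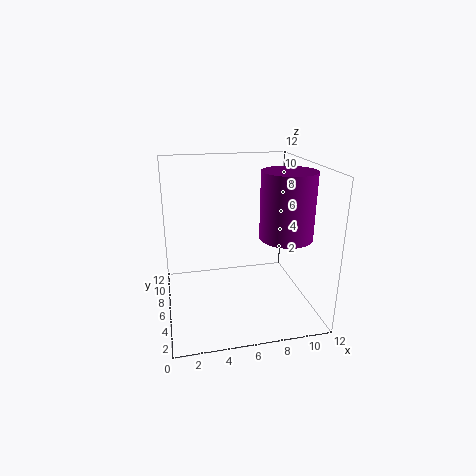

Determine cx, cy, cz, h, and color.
cx = 9; cy = 3; cz = 7; h = 5; color = 'purple'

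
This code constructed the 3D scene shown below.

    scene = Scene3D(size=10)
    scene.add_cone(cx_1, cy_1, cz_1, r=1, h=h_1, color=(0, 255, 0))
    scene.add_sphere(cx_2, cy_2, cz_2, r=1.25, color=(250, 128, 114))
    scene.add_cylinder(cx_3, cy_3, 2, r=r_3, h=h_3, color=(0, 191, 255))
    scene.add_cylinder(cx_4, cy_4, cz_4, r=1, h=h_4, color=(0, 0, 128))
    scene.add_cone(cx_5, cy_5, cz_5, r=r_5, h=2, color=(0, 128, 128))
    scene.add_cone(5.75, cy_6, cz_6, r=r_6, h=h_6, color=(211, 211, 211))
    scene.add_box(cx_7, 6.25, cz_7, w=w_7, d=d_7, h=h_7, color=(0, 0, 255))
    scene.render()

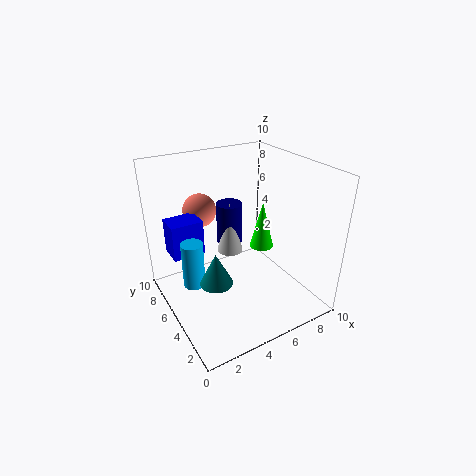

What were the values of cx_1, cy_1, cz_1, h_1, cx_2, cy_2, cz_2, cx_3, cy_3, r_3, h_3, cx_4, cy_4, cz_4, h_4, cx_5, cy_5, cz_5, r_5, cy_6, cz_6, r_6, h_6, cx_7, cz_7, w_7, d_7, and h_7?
cx_1 = 9; cy_1 = 7.75; cz_1 = 1.75; h_1 = 4; cx_2 = 3.75; cy_2 = 8.5; cz_2 = 6; cx_3 = 1.75; cy_3 = 5.5; r_3 = 0.75; h_3 = 3.25; cx_4 = 6; cy_4 = 8; cz_4 = 3; h_4 = 3.25; cx_5 = 2; cy_5 = 2.5; cz_5 = 4; r_5 = 1; cy_6 = 7.5; cz_6 = 2.5; r_6 = 1; h_6 = 4; cx_7 = 0.75; cz_7 = 3.75; w_7 = 2.25; d_7 = 1.75; h_7 = 2.5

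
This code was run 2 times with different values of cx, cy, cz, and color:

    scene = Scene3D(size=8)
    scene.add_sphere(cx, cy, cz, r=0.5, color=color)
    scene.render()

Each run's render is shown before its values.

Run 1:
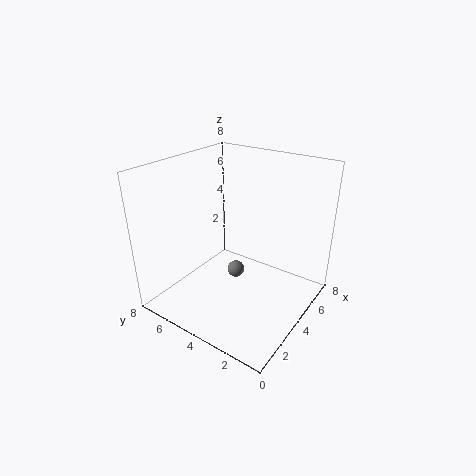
cx = 4.5
cy = 4.5
cz = 1.5
color = 'gray'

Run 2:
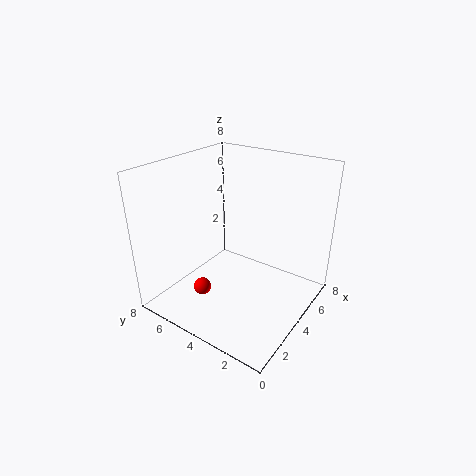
cx = 2.5
cy = 5.5
cz = 1
color = 'red'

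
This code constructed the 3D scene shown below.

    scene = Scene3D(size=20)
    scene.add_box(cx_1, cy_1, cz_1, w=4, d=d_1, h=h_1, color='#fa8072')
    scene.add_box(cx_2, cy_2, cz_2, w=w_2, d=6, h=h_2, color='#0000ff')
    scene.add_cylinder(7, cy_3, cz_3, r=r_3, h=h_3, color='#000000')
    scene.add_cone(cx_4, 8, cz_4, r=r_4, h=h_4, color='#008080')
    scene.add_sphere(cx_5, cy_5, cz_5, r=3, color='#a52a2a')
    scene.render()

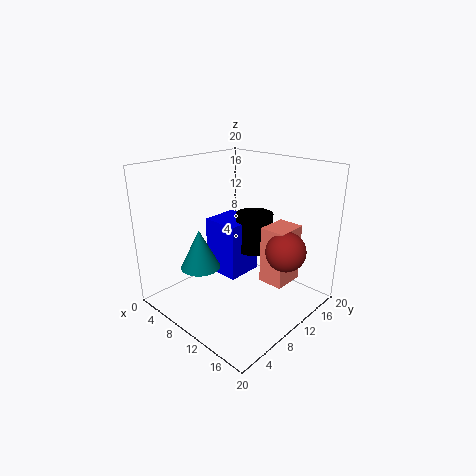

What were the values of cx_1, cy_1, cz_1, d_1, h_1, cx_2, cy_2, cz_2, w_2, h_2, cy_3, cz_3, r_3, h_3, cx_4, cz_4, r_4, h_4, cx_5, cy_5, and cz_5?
cx_1 = 10; cy_1 = 15; cz_1 = 1; d_1 = 5; h_1 = 9; cx_2 = 1; cy_2 = 12; cz_2 = 1; w_2 = 6; h_2 = 9; cy_3 = 17; cz_3 = 5; r_3 = 3; h_3 = 6; cx_4 = 4; cz_4 = 4; r_4 = 3; h_4 = 6; cx_5 = 14; cy_5 = 16; cz_5 = 7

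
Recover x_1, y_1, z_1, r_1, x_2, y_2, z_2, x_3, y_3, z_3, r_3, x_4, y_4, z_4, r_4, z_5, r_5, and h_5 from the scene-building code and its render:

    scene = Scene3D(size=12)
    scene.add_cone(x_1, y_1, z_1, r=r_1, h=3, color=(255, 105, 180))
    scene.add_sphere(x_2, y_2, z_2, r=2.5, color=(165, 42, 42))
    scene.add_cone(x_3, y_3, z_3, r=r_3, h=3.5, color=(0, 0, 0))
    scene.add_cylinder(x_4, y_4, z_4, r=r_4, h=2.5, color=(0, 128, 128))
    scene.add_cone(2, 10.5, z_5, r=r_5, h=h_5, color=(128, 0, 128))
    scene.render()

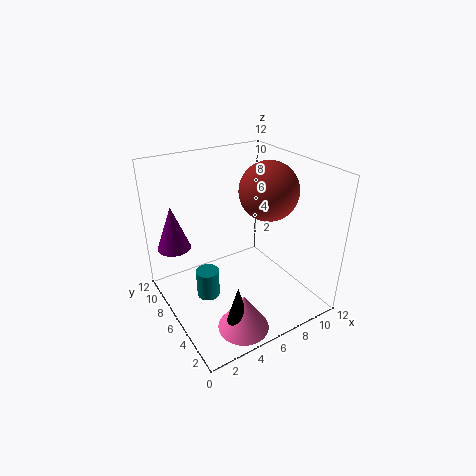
x_1 = 4, y_1 = 2, z_1 = 0.5, r_1 = 2, x_2 = 9, y_2 = 6, z_2 = 9.5, x_3 = 3.5, y_3 = 2, z_3 = 1, r_3 = 1, x_4 = 3.5, y_4 = 7, z_4 = 0.5, r_4 = 1, z_5 = 4, r_5 = 1.5, h_5 = 4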